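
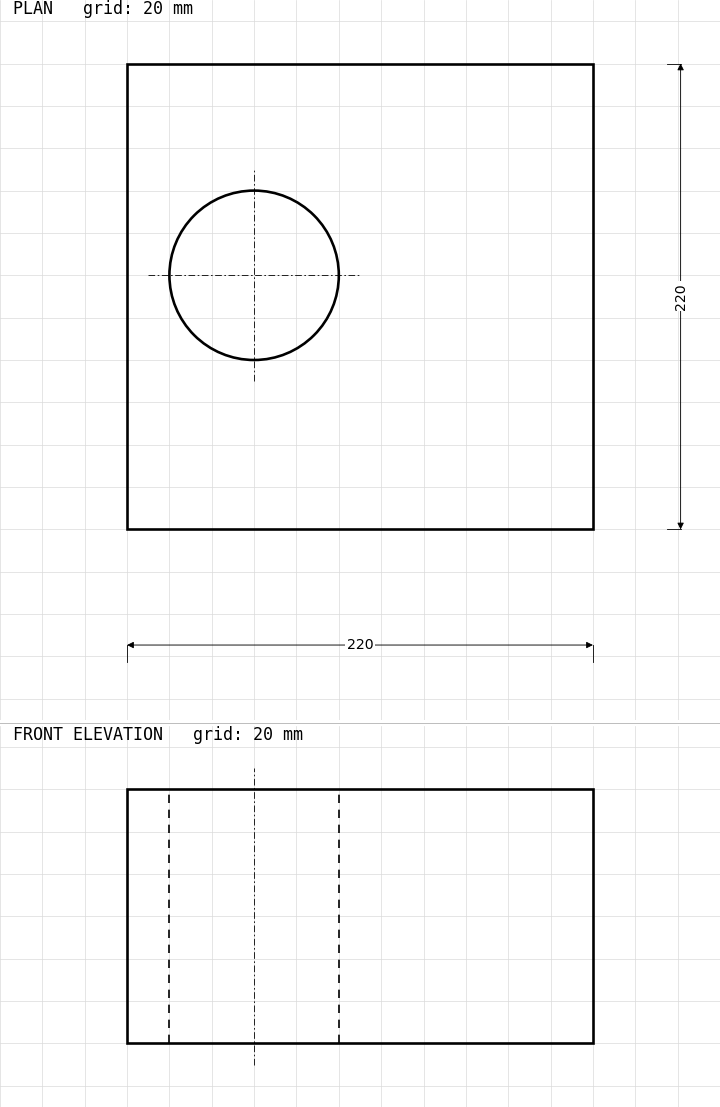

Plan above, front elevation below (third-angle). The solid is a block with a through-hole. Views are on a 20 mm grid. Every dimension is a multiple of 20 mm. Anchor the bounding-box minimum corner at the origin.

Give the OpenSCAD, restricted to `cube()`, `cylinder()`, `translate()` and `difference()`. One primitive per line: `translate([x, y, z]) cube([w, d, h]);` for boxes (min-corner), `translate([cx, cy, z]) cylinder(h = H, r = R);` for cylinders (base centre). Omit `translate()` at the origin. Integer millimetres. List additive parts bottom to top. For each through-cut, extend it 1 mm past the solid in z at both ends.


difference() {
  cube([220, 220, 120]);
  translate([60, 120, -1]) cylinder(h = 122, r = 40);
}


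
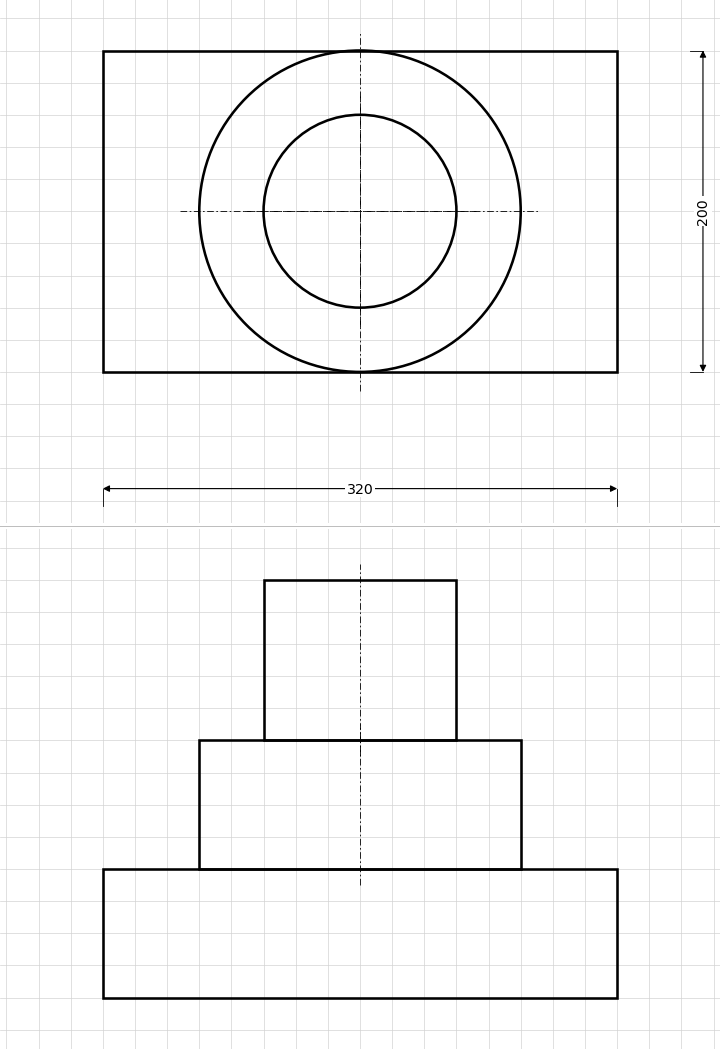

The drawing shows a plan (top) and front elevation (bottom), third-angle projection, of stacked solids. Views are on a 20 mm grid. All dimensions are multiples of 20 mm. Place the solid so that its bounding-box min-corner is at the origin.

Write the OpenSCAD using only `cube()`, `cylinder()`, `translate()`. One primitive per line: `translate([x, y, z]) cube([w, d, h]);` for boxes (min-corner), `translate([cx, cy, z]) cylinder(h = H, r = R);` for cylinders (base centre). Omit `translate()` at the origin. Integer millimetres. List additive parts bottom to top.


cube([320, 200, 80]);
translate([160, 100, 80]) cylinder(h = 80, r = 100);
translate([160, 100, 160]) cylinder(h = 100, r = 60);


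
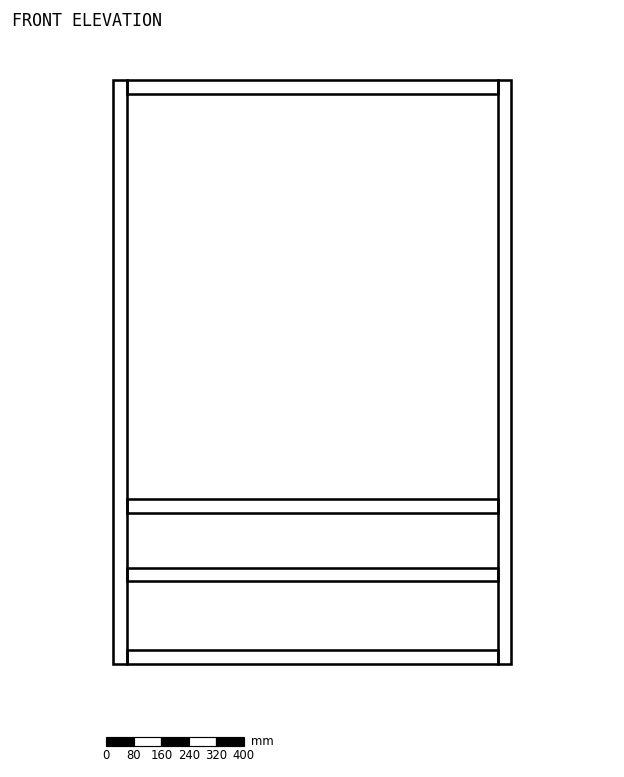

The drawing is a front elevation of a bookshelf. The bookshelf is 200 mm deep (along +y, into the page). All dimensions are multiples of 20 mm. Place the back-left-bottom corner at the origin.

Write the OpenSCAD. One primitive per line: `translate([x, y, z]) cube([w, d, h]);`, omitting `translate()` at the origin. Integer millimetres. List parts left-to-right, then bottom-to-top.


cube([40, 200, 1700]);
translate([40, 0, 0]) cube([1080, 200, 40]);
translate([40, 0, 240]) cube([1080, 200, 40]);
translate([40, 0, 440]) cube([1080, 200, 40]);
translate([40, 0, 1660]) cube([1080, 200, 40]);
translate([1120, 0, 0]) cube([40, 200, 1700]);


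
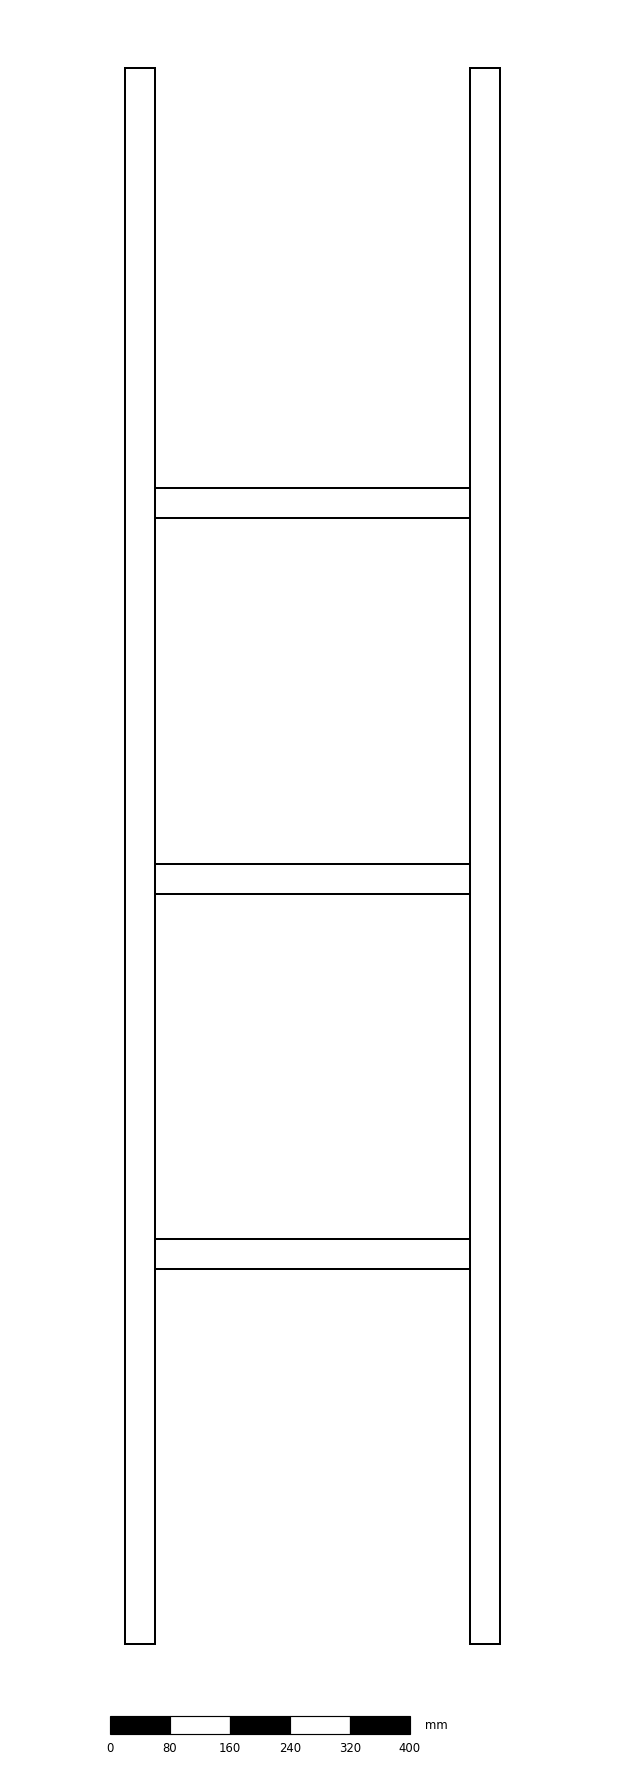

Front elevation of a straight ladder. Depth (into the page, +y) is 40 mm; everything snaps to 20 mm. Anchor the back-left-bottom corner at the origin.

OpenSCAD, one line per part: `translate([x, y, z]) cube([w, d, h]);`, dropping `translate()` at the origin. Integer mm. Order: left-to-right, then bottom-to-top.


cube([40, 40, 2100]);
translate([40, 0, 500]) cube([420, 40, 40]);
translate([40, 0, 1000]) cube([420, 40, 40]);
translate([40, 0, 1500]) cube([420, 40, 40]);
translate([460, 0, 0]) cube([40, 40, 2100]);


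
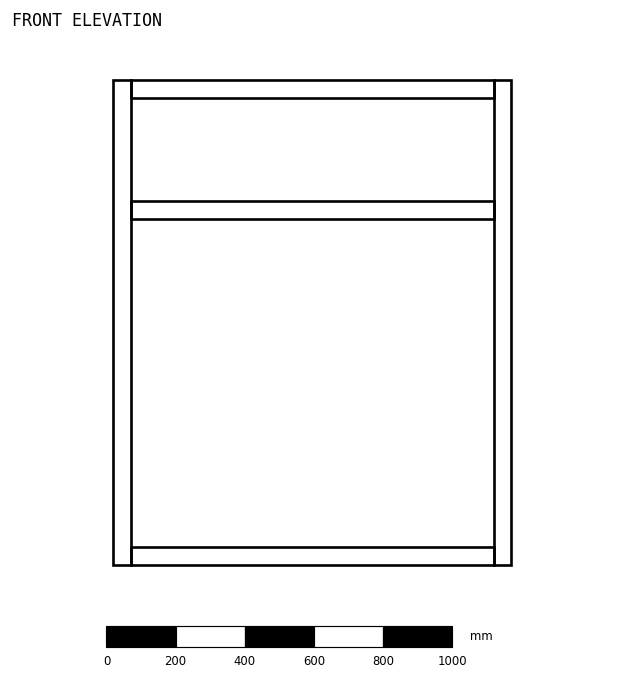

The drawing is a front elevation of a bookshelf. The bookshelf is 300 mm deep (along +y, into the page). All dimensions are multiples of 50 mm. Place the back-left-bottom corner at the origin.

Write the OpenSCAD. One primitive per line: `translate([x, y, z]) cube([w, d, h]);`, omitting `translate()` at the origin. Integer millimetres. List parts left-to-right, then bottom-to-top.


cube([50, 300, 1400]);
translate([50, 0, 0]) cube([1050, 300, 50]);
translate([50, 0, 1000]) cube([1050, 300, 50]);
translate([50, 0, 1350]) cube([1050, 300, 50]);
translate([1100, 0, 0]) cube([50, 300, 1400]);


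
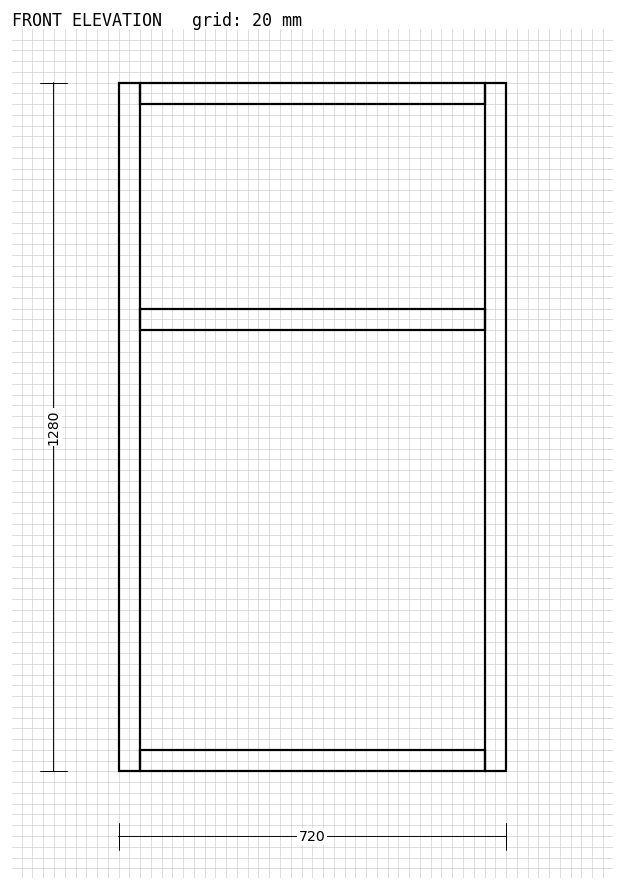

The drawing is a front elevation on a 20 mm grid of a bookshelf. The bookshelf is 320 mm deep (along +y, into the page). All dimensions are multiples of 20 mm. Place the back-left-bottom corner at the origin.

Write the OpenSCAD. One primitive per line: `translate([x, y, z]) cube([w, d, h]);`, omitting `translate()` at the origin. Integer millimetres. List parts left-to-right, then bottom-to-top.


cube([40, 320, 1280]);
translate([40, 0, 0]) cube([640, 320, 40]);
translate([40, 0, 820]) cube([640, 320, 40]);
translate([40, 0, 1240]) cube([640, 320, 40]);
translate([680, 0, 0]) cube([40, 320, 1280]);


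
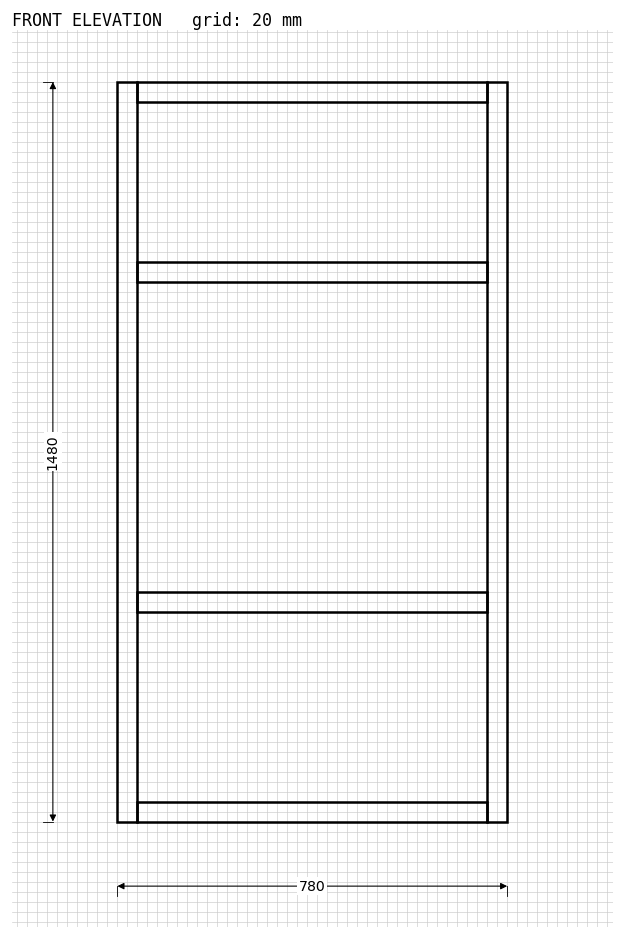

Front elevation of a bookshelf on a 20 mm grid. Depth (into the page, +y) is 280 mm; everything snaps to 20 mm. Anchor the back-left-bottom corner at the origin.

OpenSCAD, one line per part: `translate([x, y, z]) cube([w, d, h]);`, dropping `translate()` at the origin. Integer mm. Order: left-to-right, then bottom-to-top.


cube([40, 280, 1480]);
translate([40, 0, 0]) cube([700, 280, 40]);
translate([40, 0, 420]) cube([700, 280, 40]);
translate([40, 0, 1080]) cube([700, 280, 40]);
translate([40, 0, 1440]) cube([700, 280, 40]);
translate([740, 0, 0]) cube([40, 280, 1480]);


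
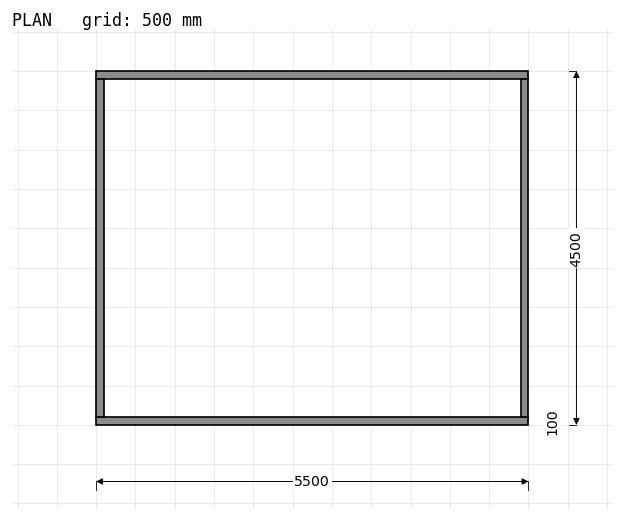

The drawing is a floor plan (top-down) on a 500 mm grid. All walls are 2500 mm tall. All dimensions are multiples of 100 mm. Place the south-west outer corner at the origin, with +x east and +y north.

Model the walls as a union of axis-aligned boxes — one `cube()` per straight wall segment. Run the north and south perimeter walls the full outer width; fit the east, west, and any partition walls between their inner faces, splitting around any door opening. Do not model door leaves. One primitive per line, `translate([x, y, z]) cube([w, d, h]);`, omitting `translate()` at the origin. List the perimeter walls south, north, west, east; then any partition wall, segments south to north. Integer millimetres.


cube([5500, 100, 2500]);
translate([0, 4400, 0]) cube([5500, 100, 2500]);
translate([0, 100, 0]) cube([100, 4300, 2500]);
translate([5400, 100, 0]) cube([100, 4300, 2500]);


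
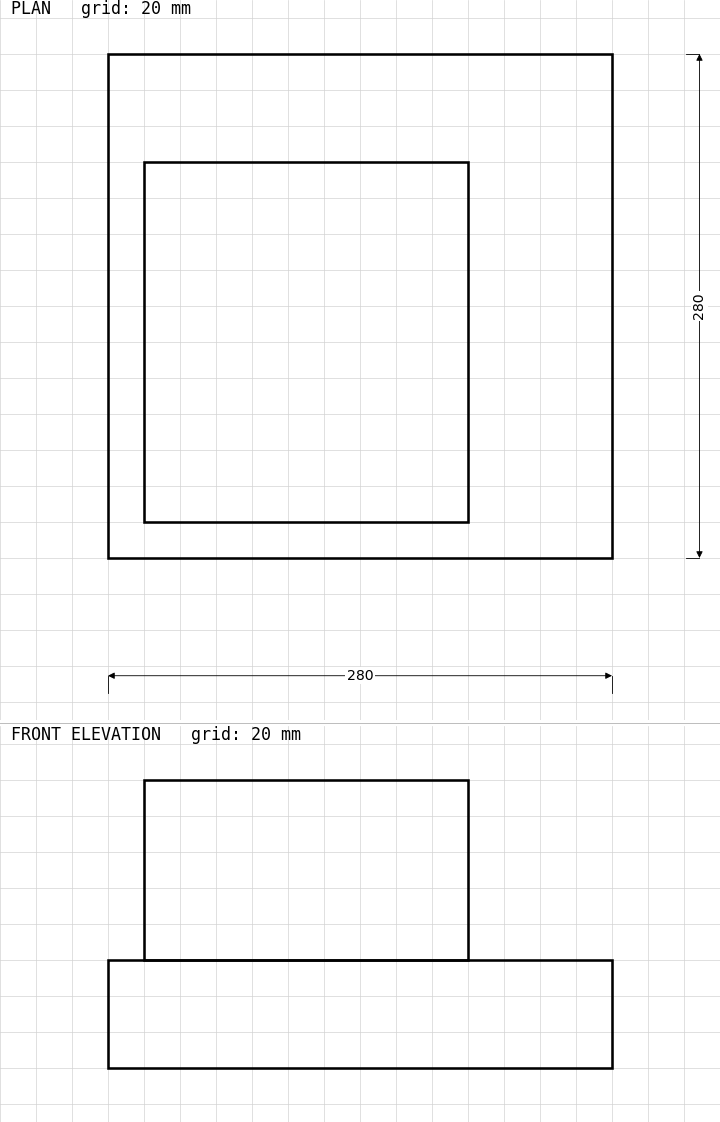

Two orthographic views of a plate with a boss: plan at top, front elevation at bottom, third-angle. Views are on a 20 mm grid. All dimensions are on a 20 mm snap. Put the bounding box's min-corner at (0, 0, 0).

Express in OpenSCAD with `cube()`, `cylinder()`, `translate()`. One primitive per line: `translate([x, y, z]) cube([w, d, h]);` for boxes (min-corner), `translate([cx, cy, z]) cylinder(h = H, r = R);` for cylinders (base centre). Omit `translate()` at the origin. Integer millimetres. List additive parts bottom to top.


cube([280, 280, 60]);
translate([20, 20, 60]) cube([180, 200, 100]);


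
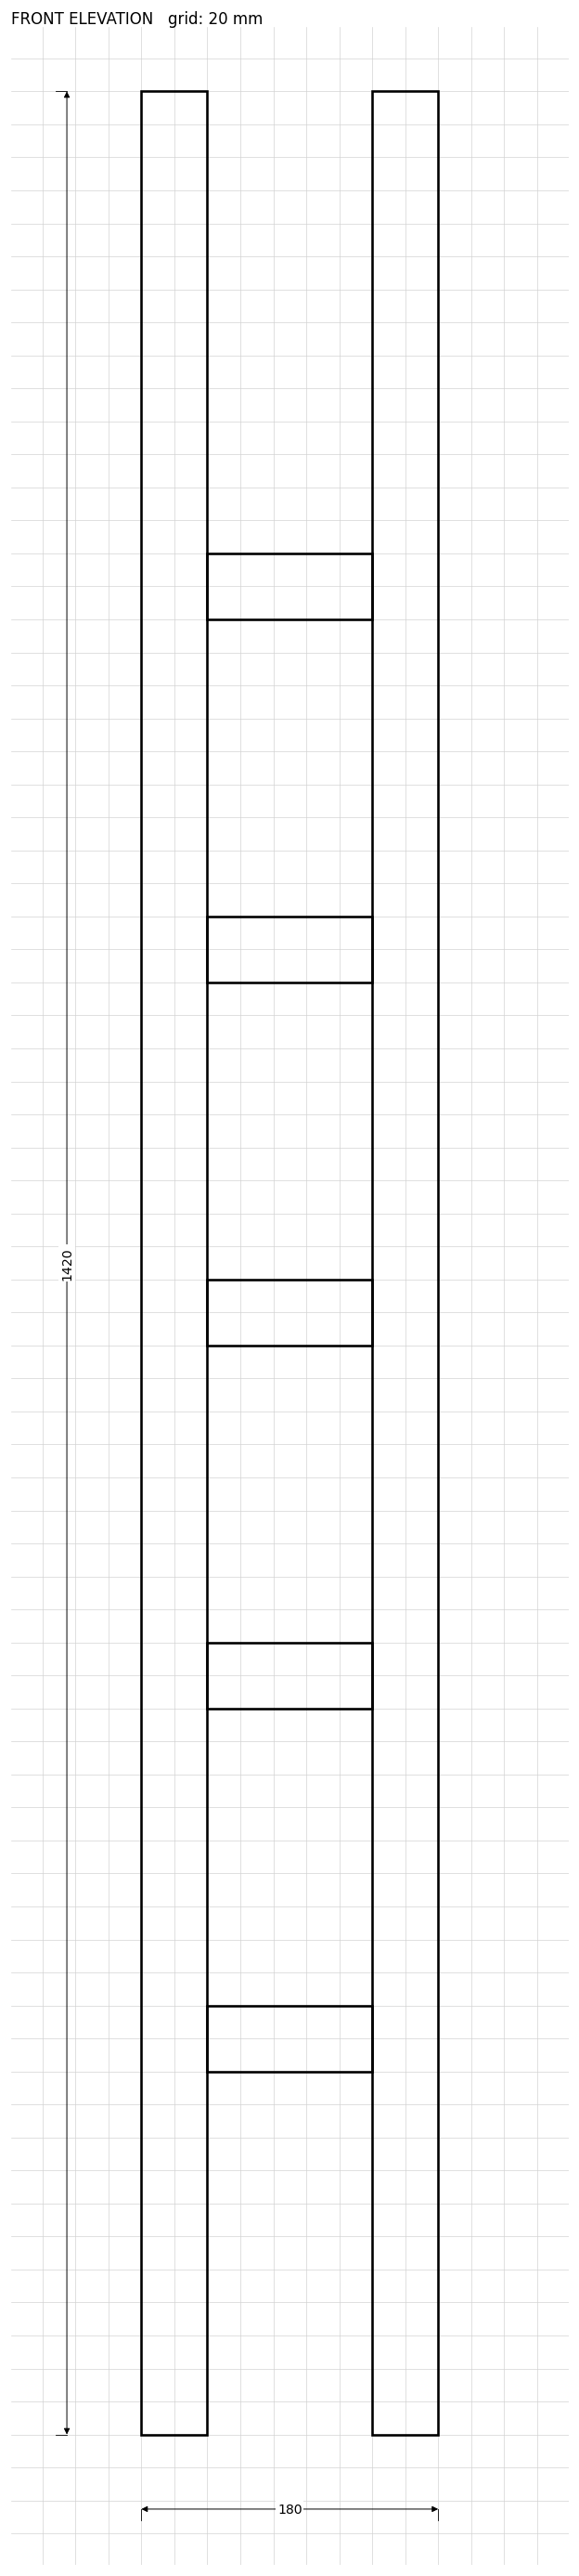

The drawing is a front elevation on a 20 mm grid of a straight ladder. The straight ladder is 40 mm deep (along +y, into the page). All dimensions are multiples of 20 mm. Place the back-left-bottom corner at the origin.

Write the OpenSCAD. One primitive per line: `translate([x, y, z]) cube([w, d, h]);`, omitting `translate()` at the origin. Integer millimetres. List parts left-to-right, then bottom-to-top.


cube([40, 40, 1420]);
translate([40, 0, 220]) cube([100, 40, 40]);
translate([40, 0, 440]) cube([100, 40, 40]);
translate([40, 0, 660]) cube([100, 40, 40]);
translate([40, 0, 880]) cube([100, 40, 40]);
translate([40, 0, 1100]) cube([100, 40, 40]);
translate([140, 0, 0]) cube([40, 40, 1420]);


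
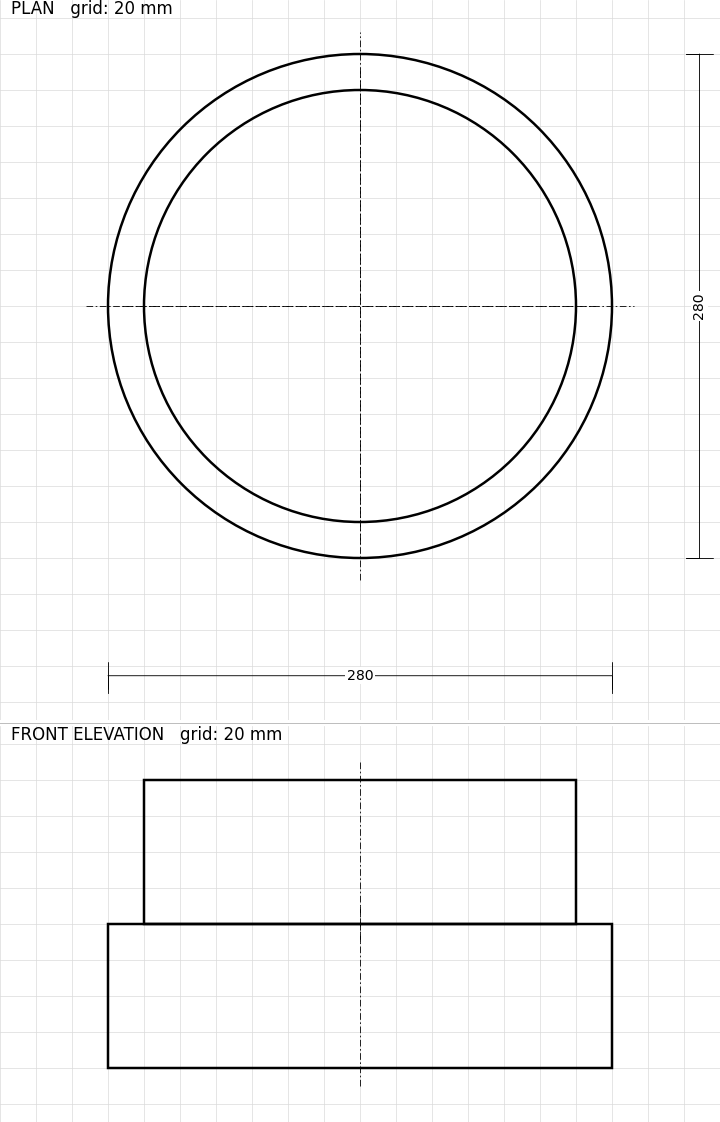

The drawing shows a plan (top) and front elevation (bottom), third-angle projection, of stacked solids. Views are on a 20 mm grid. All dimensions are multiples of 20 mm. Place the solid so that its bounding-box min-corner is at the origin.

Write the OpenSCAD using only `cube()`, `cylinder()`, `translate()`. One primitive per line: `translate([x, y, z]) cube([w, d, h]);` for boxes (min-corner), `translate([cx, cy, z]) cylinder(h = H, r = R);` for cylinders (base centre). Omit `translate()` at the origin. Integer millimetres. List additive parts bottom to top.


translate([140, 140, 0]) cylinder(h = 80, r = 140);
translate([140, 140, 80]) cylinder(h = 80, r = 120);


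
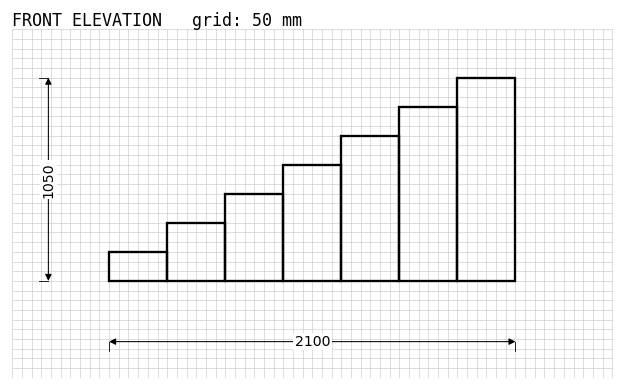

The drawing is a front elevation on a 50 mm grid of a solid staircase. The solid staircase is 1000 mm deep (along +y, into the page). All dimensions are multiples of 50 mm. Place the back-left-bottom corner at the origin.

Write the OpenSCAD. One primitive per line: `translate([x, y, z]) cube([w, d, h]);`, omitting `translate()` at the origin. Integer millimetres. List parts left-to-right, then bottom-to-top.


cube([300, 1000, 150]);
translate([300, 0, 0]) cube([300, 1000, 300]);
translate([600, 0, 0]) cube([300, 1000, 450]);
translate([900, 0, 0]) cube([300, 1000, 600]);
translate([1200, 0, 0]) cube([300, 1000, 750]);
translate([1500, 0, 0]) cube([300, 1000, 900]);
translate([1800, 0, 0]) cube([300, 1000, 1050]);


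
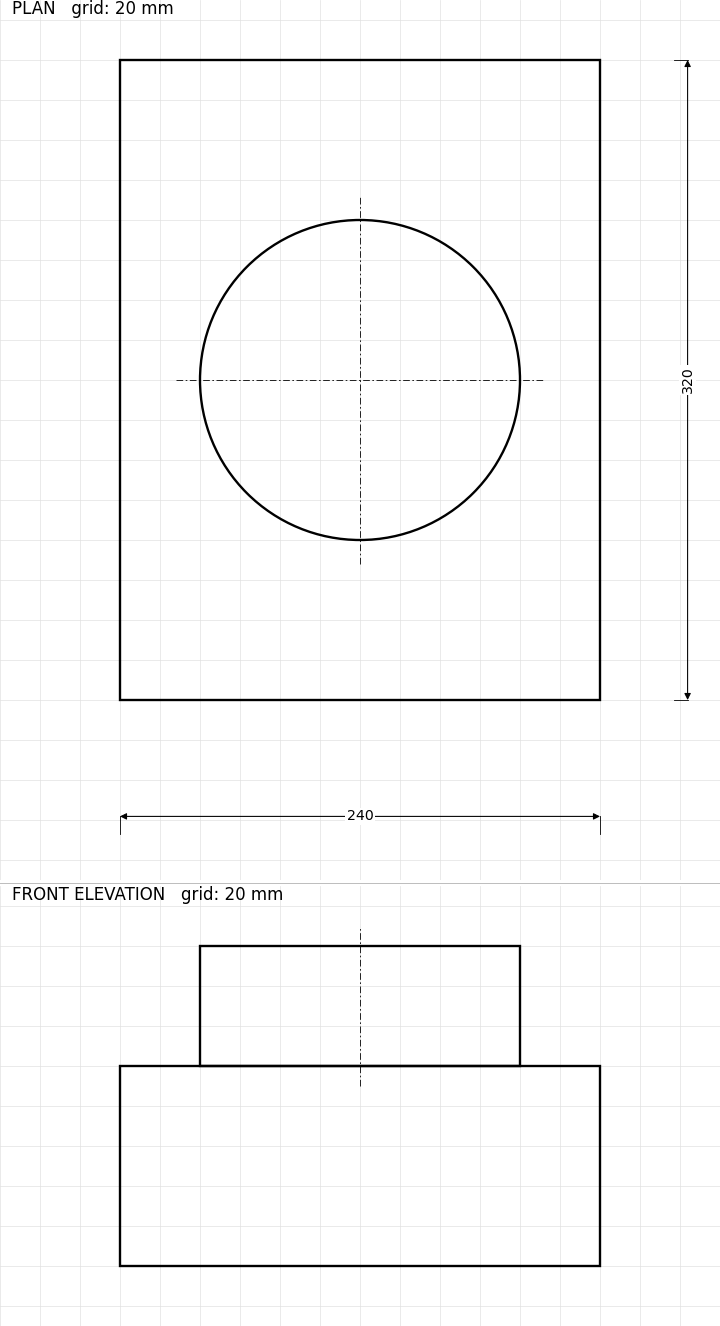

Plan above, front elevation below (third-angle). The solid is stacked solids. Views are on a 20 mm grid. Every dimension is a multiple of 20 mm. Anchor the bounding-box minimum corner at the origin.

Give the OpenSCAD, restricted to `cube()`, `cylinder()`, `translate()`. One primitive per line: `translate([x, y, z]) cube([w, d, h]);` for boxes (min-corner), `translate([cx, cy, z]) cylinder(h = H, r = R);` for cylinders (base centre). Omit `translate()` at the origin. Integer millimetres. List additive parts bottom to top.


cube([240, 320, 100]);
translate([120, 160, 100]) cylinder(h = 60, r = 80);


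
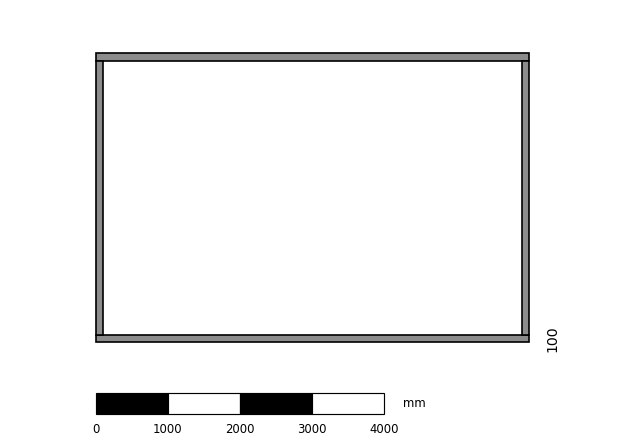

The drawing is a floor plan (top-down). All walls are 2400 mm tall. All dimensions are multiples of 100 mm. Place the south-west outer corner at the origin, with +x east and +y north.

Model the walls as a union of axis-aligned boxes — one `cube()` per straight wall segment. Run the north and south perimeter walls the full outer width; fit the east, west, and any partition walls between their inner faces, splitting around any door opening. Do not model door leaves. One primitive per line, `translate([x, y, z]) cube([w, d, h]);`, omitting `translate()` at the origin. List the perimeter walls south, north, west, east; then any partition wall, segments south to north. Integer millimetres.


cube([6000, 100, 2400]);
translate([0, 3900, 0]) cube([6000, 100, 2400]);
translate([0, 100, 0]) cube([100, 3800, 2400]);
translate([5900, 100, 0]) cube([100, 3800, 2400]);


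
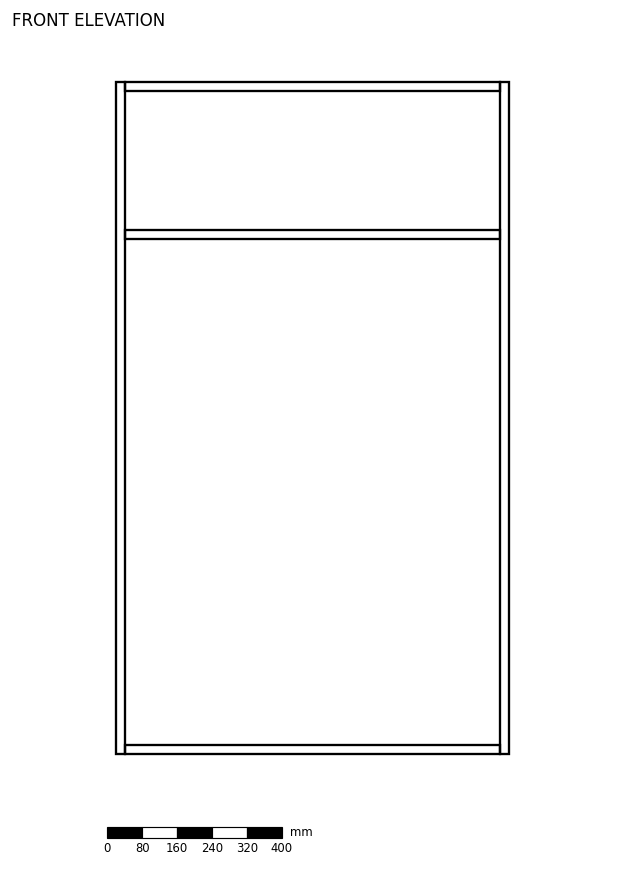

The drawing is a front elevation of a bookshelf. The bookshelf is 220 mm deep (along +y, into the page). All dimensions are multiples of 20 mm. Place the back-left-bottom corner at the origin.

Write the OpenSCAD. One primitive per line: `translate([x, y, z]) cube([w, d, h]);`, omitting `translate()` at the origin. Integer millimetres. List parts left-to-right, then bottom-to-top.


cube([20, 220, 1540]);
translate([20, 0, 0]) cube([860, 220, 20]);
translate([20, 0, 1180]) cube([860, 220, 20]);
translate([20, 0, 1520]) cube([860, 220, 20]);
translate([880, 0, 0]) cube([20, 220, 1540]);


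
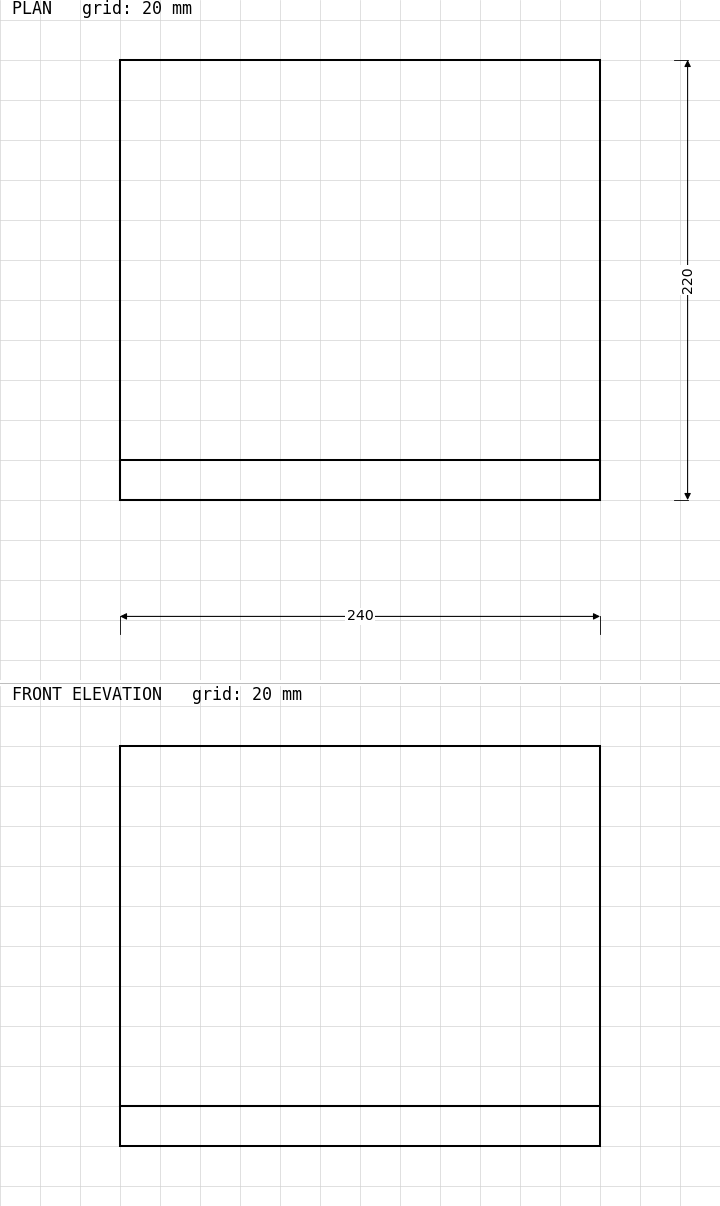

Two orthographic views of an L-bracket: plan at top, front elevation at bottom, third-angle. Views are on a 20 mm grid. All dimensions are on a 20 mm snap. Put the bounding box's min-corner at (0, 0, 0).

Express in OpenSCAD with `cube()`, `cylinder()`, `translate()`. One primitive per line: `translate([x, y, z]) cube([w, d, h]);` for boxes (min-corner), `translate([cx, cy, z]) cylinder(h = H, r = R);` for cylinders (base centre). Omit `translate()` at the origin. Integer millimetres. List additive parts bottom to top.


cube([240, 220, 20]);
translate([0, 0, 20]) cube([240, 20, 180]);


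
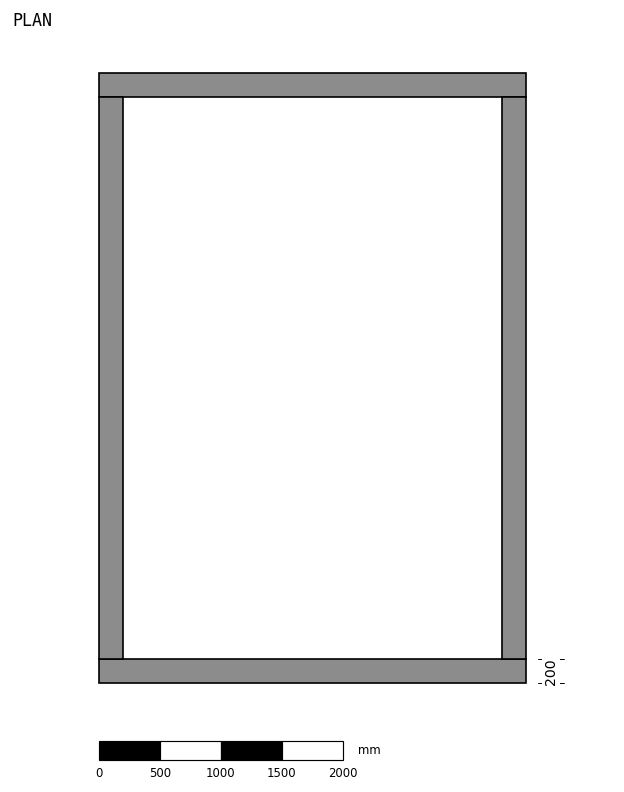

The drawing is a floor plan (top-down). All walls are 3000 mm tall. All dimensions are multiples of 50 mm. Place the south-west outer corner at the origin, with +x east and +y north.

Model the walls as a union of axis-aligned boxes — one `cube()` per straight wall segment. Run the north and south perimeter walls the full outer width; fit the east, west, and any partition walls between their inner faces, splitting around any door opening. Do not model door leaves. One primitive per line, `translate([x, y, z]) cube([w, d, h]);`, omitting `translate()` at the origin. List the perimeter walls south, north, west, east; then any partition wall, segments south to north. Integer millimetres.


cube([3500, 200, 3000]);
translate([0, 4800, 0]) cube([3500, 200, 3000]);
translate([0, 200, 0]) cube([200, 4600, 3000]);
translate([3300, 200, 0]) cube([200, 4600, 3000]);


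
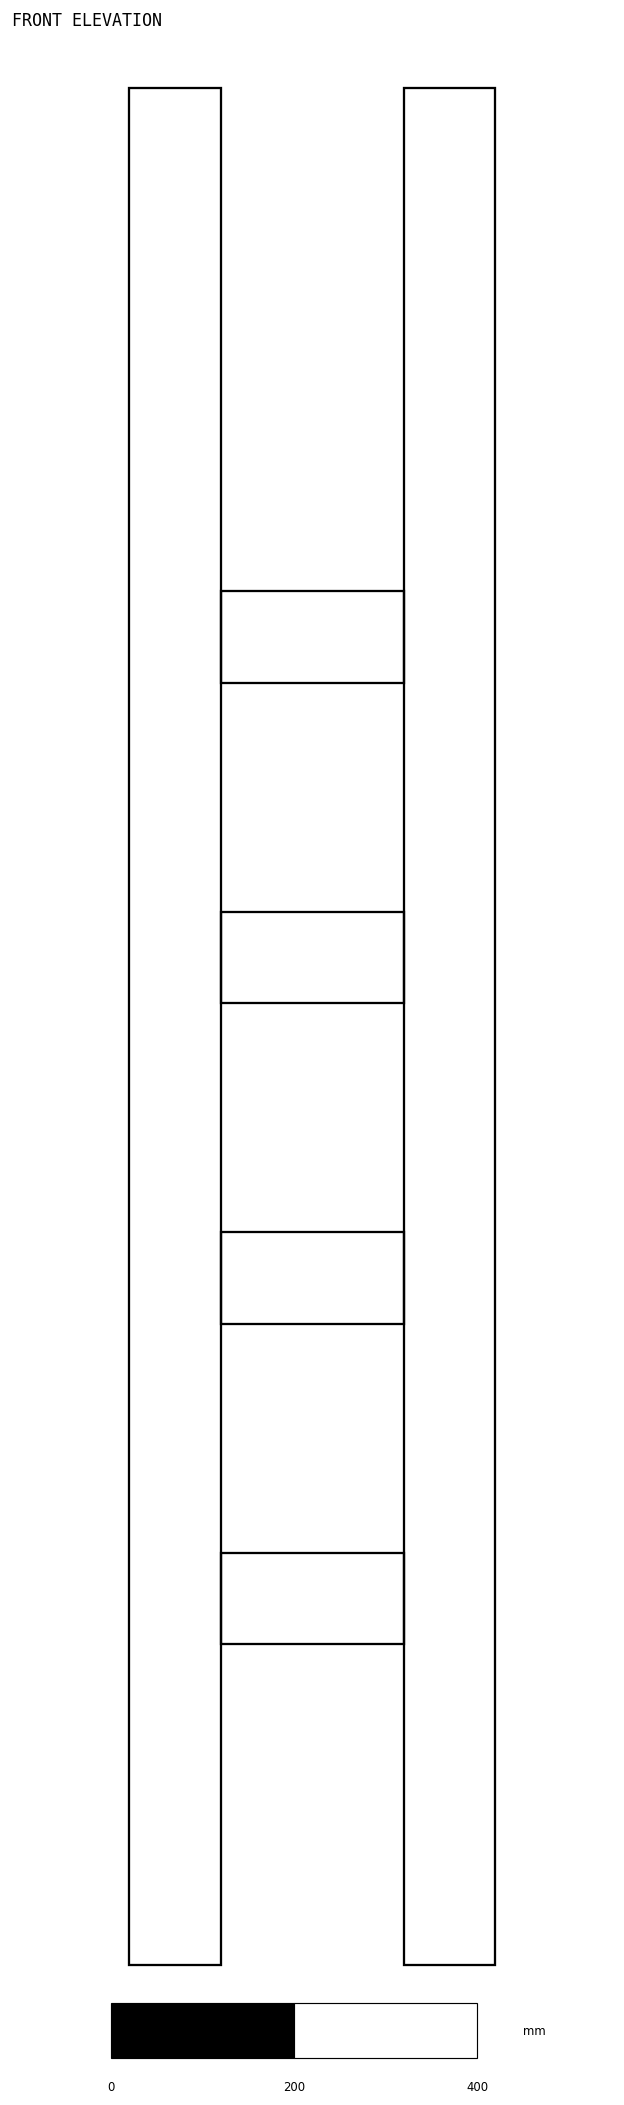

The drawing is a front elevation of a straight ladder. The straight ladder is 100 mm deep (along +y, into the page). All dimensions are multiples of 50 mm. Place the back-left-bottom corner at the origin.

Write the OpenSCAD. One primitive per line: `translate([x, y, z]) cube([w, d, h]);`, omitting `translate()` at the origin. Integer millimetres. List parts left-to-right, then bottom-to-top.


cube([100, 100, 2050]);
translate([100, 0, 350]) cube([200, 100, 100]);
translate([100, 0, 700]) cube([200, 100, 100]);
translate([100, 0, 1050]) cube([200, 100, 100]);
translate([100, 0, 1400]) cube([200, 100, 100]);
translate([300, 0, 0]) cube([100, 100, 2050]);


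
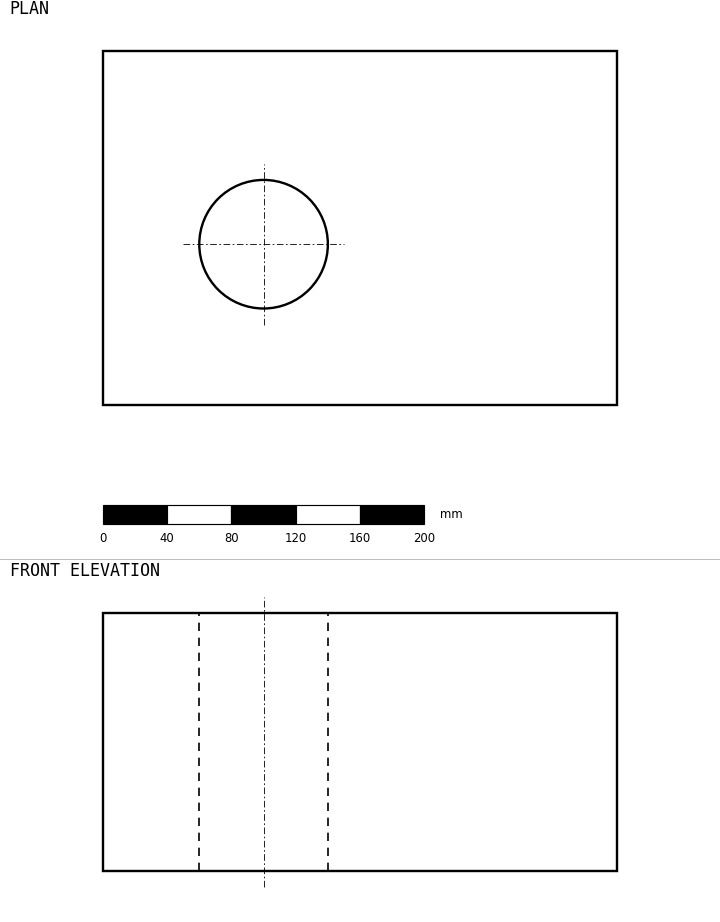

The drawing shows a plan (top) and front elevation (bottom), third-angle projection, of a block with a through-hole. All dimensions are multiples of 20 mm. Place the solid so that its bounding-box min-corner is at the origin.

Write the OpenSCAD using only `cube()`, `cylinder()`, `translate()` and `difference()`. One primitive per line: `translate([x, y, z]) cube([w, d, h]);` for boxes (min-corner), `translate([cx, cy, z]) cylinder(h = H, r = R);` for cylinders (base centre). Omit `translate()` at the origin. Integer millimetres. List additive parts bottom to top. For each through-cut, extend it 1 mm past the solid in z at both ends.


difference() {
  cube([320, 220, 160]);
  translate([100, 100, -1]) cylinder(h = 162, r = 40);
}


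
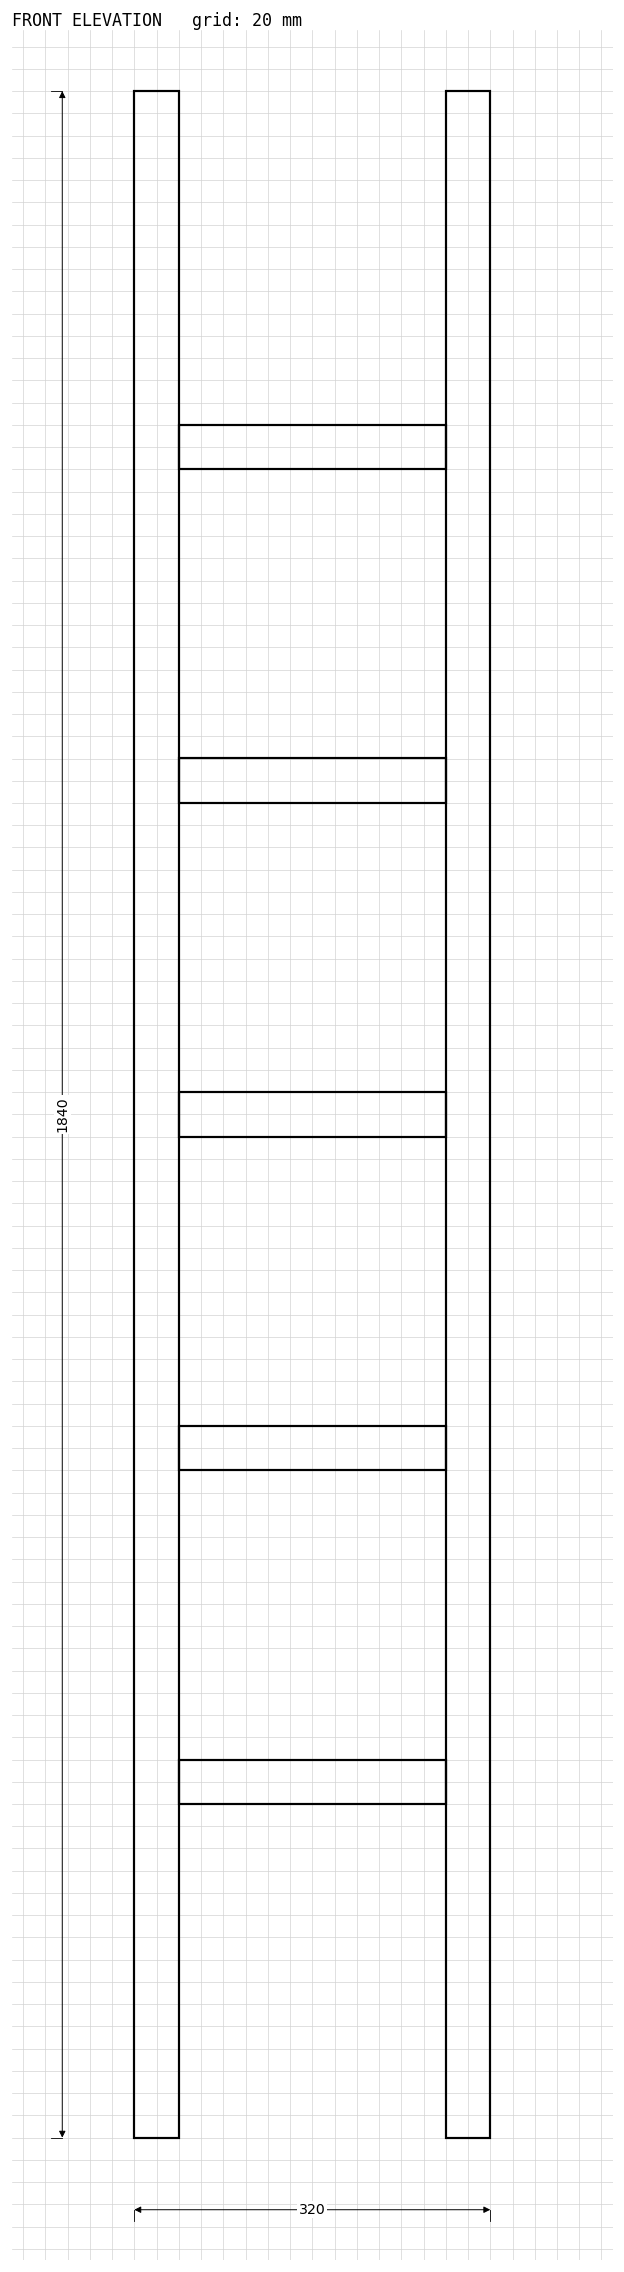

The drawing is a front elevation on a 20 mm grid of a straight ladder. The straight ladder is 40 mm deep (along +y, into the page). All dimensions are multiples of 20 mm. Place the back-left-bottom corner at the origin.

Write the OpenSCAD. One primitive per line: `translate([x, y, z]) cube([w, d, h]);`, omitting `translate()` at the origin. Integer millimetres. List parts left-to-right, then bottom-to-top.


cube([40, 40, 1840]);
translate([40, 0, 300]) cube([240, 40, 40]);
translate([40, 0, 600]) cube([240, 40, 40]);
translate([40, 0, 900]) cube([240, 40, 40]);
translate([40, 0, 1200]) cube([240, 40, 40]);
translate([40, 0, 1500]) cube([240, 40, 40]);
translate([280, 0, 0]) cube([40, 40, 1840]);


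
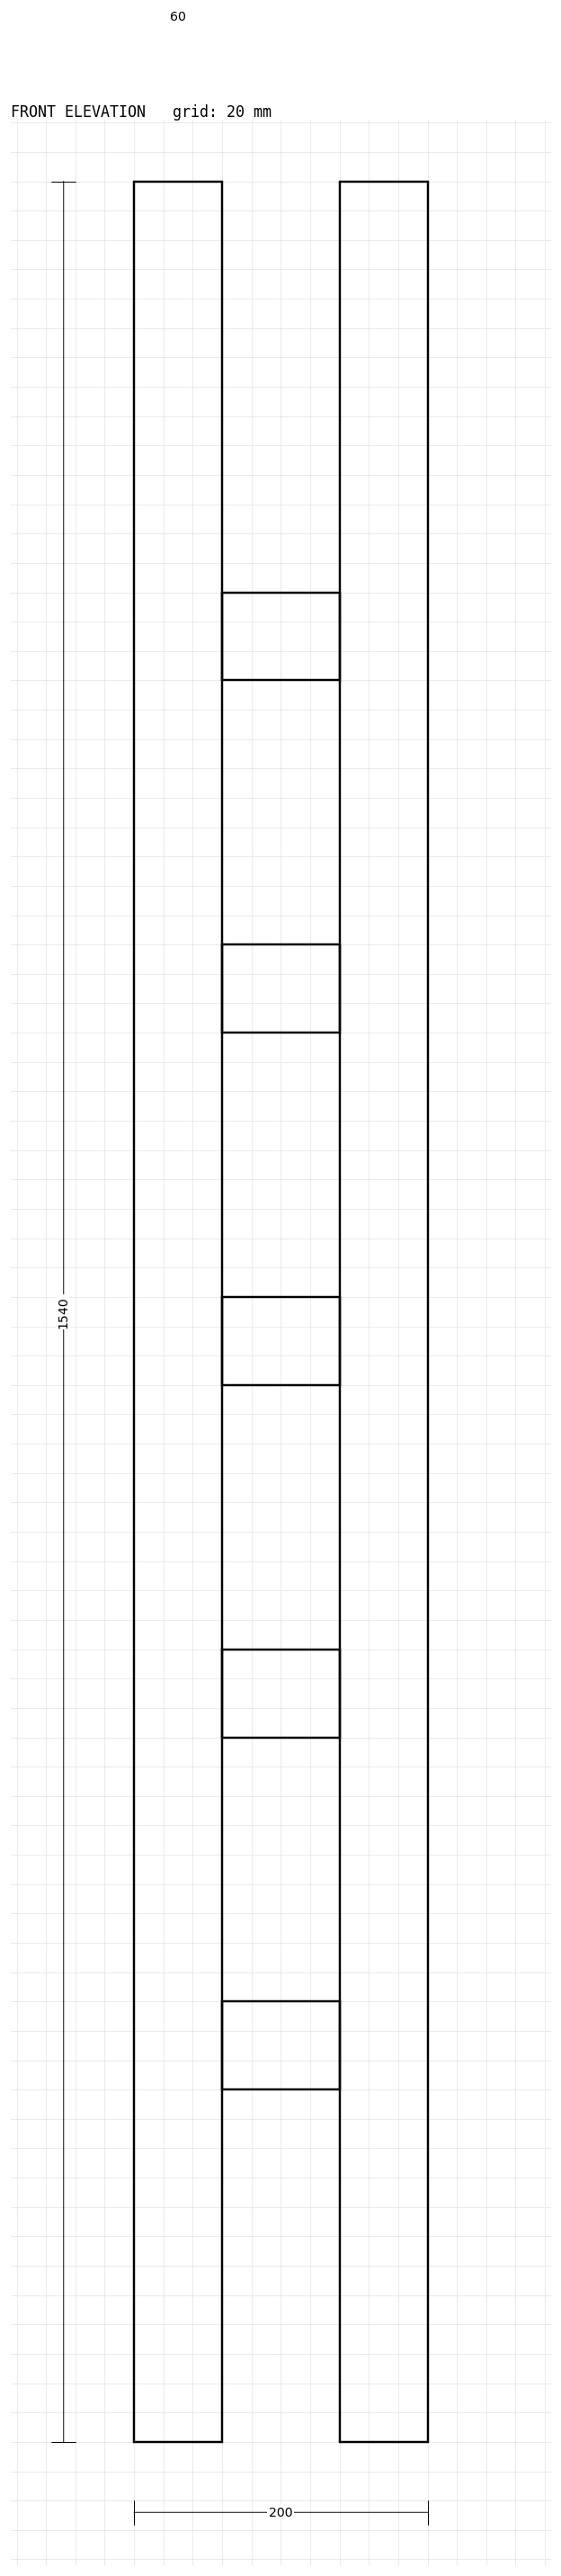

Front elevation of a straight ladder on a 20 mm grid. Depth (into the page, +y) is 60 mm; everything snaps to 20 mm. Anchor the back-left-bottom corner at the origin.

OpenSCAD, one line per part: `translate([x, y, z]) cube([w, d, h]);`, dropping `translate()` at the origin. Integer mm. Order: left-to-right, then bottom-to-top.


cube([60, 60, 1540]);
translate([60, 0, 240]) cube([80, 60, 60]);
translate([60, 0, 480]) cube([80, 60, 60]);
translate([60, 0, 720]) cube([80, 60, 60]);
translate([60, 0, 960]) cube([80, 60, 60]);
translate([60, 0, 1200]) cube([80, 60, 60]);
translate([140, 0, 0]) cube([60, 60, 1540]);


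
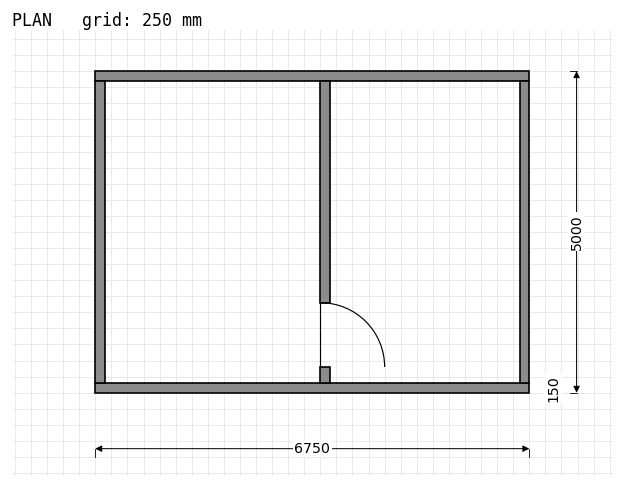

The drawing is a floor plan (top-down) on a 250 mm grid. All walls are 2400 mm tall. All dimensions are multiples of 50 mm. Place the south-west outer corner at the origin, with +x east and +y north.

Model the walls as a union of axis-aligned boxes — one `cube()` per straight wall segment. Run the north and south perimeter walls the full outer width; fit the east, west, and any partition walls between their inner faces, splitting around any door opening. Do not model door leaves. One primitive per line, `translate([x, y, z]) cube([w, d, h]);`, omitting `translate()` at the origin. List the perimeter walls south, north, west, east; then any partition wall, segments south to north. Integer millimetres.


cube([6750, 150, 2400]);
translate([0, 4850, 0]) cube([6750, 150, 2400]);
translate([0, 150, 0]) cube([150, 4700, 2400]);
translate([6600, 150, 0]) cube([150, 4700, 2400]);
translate([3500, 150, 0]) cube([150, 250, 2400]);
translate([3500, 1400, 0]) cube([150, 3450, 2400]);


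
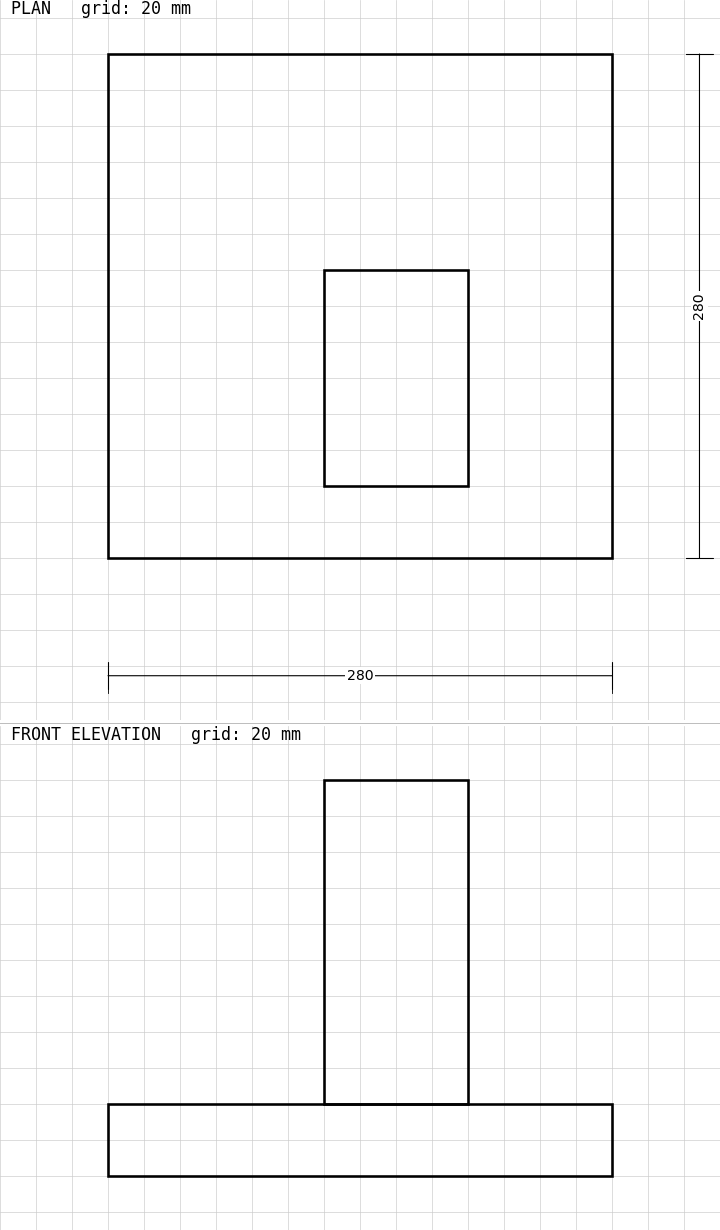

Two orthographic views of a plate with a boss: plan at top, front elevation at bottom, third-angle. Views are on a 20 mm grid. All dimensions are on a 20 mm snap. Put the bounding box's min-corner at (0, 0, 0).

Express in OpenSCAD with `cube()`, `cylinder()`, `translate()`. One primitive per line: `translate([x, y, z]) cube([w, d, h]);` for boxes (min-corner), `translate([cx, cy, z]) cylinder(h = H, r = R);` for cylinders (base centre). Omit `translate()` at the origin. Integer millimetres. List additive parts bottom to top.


cube([280, 280, 40]);
translate([120, 40, 40]) cube([80, 120, 180]);


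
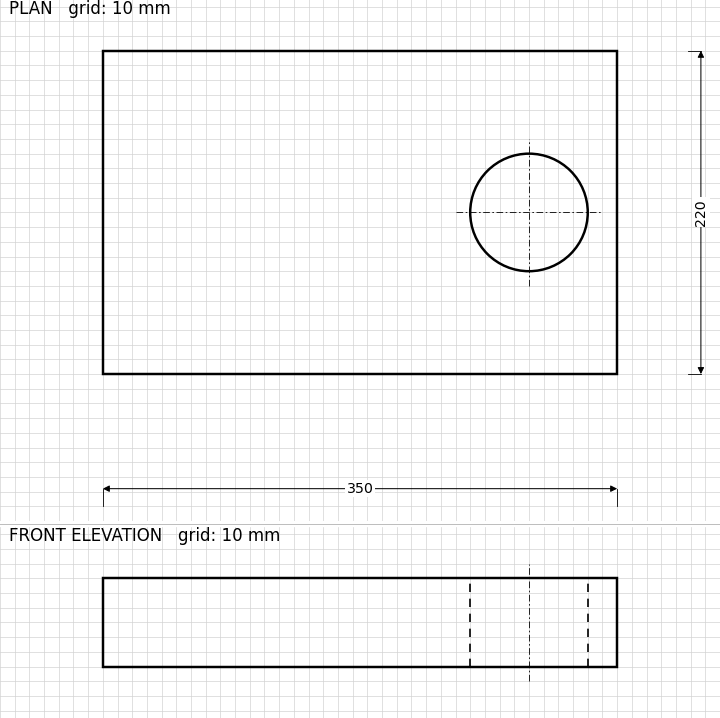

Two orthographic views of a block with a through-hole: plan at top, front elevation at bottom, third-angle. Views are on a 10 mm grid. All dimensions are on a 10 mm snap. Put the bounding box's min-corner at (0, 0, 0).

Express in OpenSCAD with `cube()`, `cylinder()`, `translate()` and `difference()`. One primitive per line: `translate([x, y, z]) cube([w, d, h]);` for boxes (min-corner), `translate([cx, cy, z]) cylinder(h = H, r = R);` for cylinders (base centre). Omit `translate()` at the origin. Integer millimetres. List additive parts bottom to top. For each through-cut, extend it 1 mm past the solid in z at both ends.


difference() {
  cube([350, 220, 60]);
  translate([290, 110, -1]) cylinder(h = 62, r = 40);
}


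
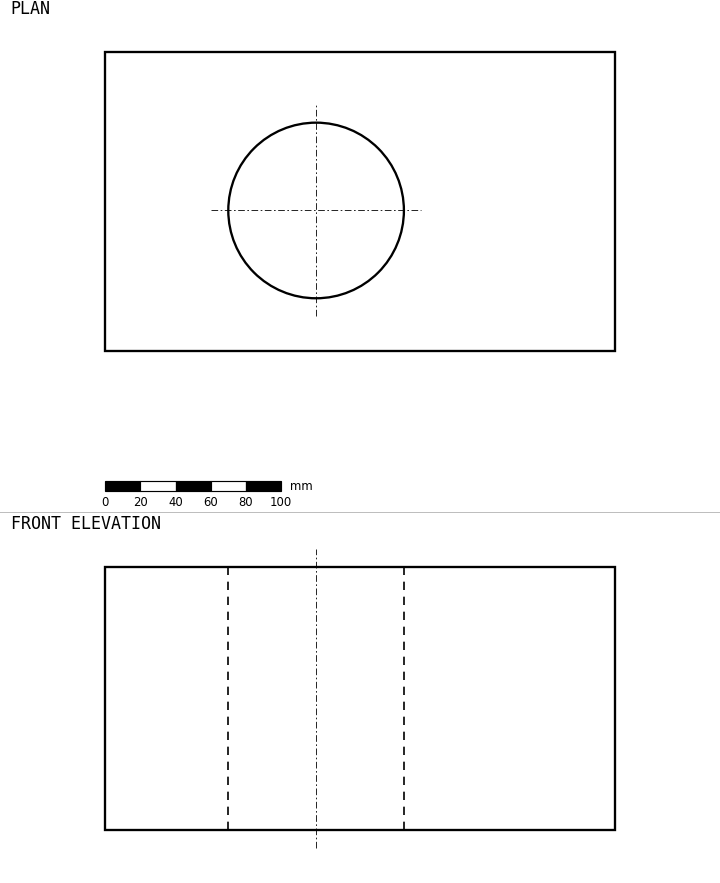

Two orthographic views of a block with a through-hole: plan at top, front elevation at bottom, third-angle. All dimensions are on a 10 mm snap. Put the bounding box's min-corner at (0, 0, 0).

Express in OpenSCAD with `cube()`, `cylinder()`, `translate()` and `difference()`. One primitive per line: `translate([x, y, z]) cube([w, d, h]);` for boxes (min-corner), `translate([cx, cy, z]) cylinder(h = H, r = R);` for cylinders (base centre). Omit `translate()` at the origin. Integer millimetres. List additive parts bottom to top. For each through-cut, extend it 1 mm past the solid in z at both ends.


difference() {
  cube([290, 170, 150]);
  translate([120, 80, -1]) cylinder(h = 152, r = 50);
}


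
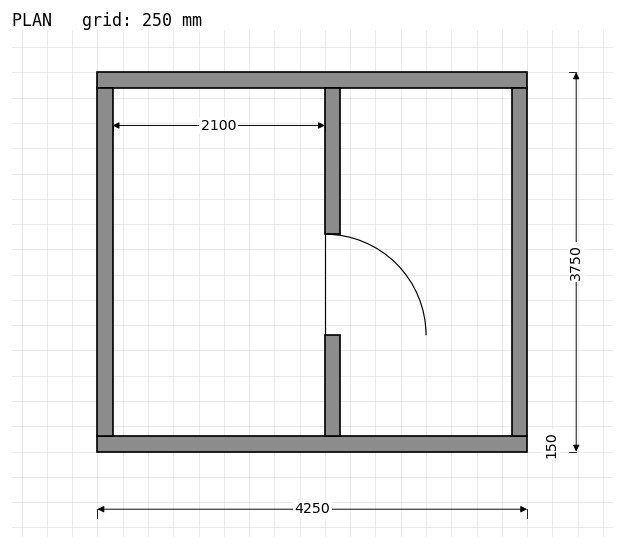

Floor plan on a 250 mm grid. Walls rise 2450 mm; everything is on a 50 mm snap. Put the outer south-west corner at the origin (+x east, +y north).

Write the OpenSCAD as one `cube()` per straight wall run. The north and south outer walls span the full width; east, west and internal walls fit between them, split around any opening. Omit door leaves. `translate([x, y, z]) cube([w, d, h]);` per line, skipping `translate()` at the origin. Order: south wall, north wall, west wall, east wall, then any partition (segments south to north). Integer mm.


cube([4250, 150, 2450]);
translate([0, 3600, 0]) cube([4250, 150, 2450]);
translate([0, 150, 0]) cube([150, 3450, 2450]);
translate([4100, 150, 0]) cube([150, 3450, 2450]);
translate([2250, 150, 0]) cube([150, 1000, 2450]);
translate([2250, 2150, 0]) cube([150, 1450, 2450]);


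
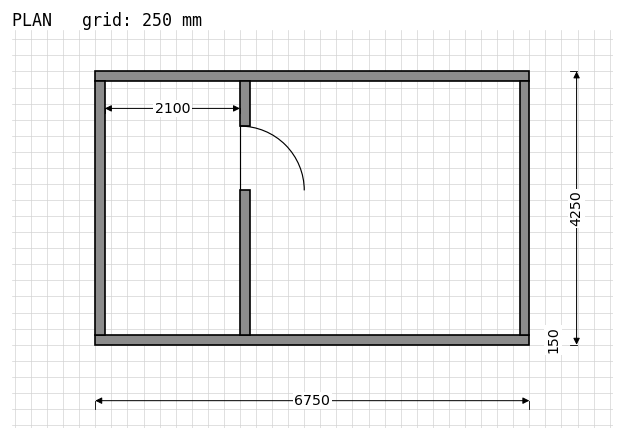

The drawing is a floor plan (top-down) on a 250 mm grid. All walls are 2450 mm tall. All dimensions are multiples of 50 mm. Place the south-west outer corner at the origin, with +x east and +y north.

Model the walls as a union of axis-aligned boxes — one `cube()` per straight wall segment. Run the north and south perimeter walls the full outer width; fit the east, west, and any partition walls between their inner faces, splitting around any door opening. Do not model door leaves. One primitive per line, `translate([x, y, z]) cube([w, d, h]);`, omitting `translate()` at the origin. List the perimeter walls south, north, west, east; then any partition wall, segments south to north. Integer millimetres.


cube([6750, 150, 2450]);
translate([0, 4100, 0]) cube([6750, 150, 2450]);
translate([0, 150, 0]) cube([150, 3950, 2450]);
translate([6600, 150, 0]) cube([150, 3950, 2450]);
translate([2250, 150, 0]) cube([150, 2250, 2450]);
translate([2250, 3400, 0]) cube([150, 700, 2450]);


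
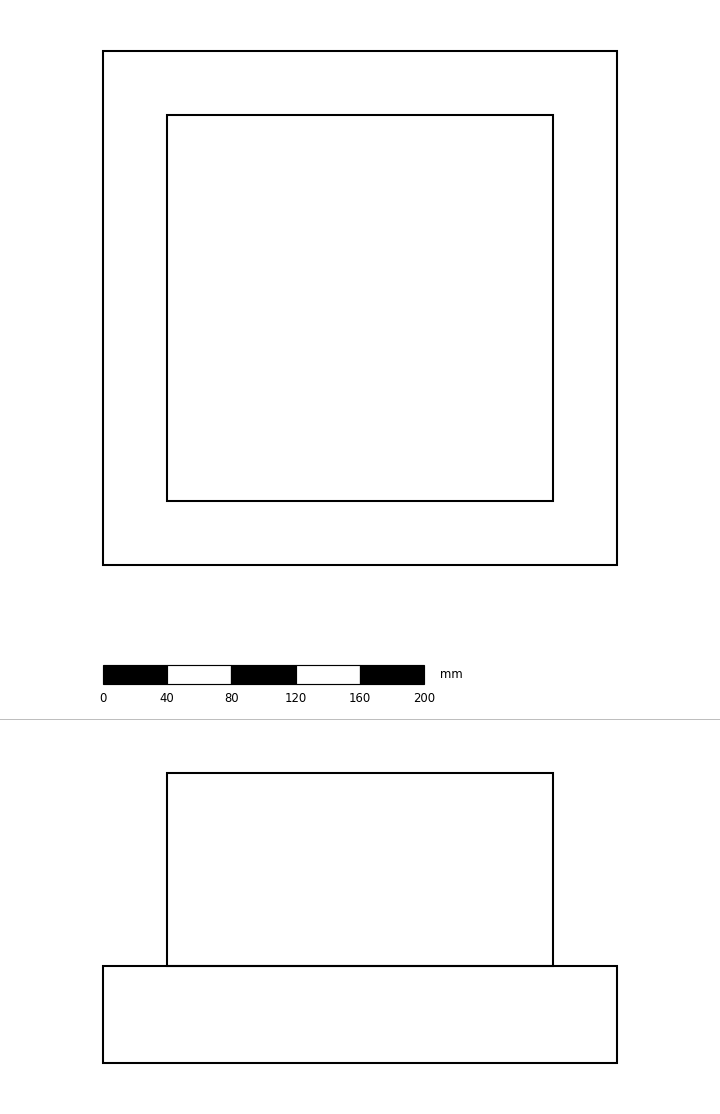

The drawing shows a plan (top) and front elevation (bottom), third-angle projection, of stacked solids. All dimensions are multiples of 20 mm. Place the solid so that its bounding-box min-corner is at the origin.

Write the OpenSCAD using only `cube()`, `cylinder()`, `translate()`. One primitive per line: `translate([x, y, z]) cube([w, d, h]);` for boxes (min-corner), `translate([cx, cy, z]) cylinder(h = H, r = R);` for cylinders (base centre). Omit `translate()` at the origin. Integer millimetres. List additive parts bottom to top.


cube([320, 320, 60]);
translate([40, 40, 60]) cube([240, 240, 120]);


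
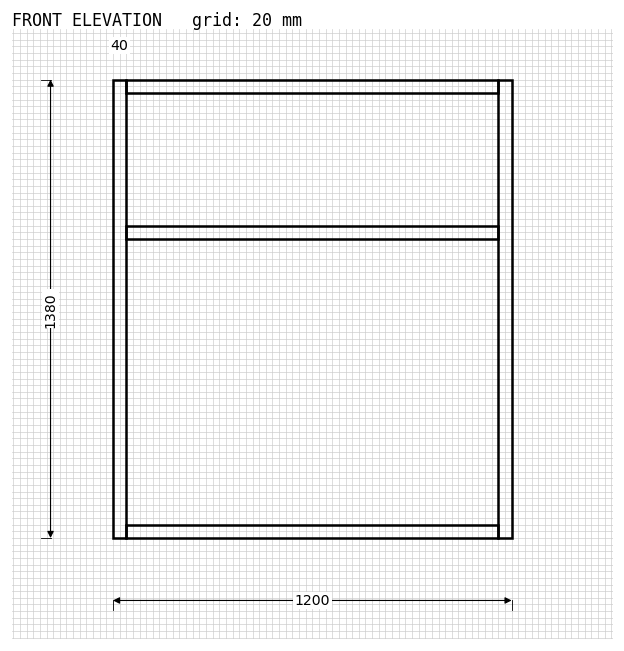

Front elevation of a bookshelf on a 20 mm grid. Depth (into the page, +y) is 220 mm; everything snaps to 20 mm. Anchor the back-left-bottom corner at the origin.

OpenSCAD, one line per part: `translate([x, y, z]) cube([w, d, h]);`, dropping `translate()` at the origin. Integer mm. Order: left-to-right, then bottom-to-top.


cube([40, 220, 1380]);
translate([40, 0, 0]) cube([1120, 220, 40]);
translate([40, 0, 900]) cube([1120, 220, 40]);
translate([40, 0, 1340]) cube([1120, 220, 40]);
translate([1160, 0, 0]) cube([40, 220, 1380]);


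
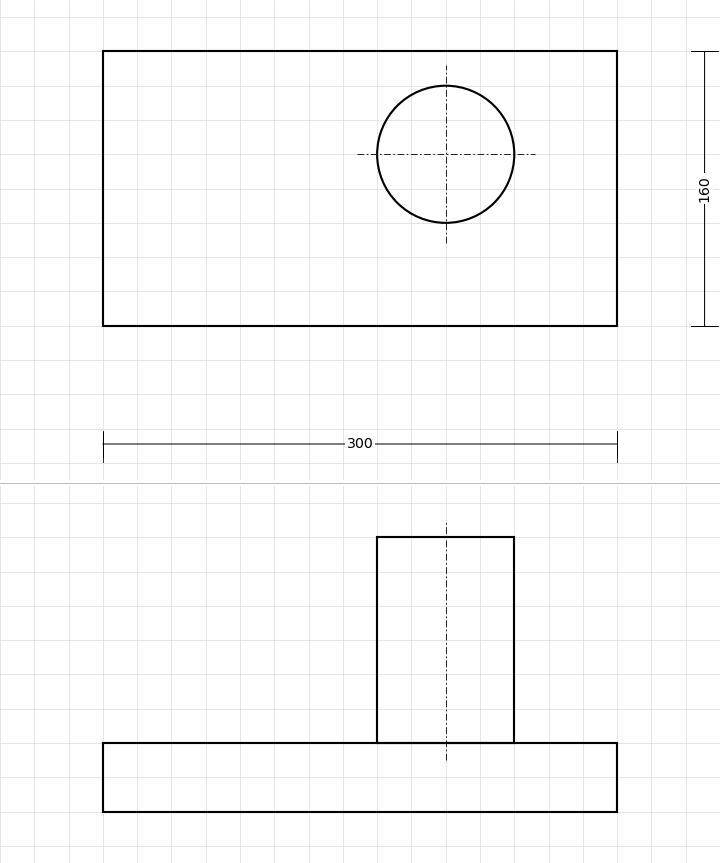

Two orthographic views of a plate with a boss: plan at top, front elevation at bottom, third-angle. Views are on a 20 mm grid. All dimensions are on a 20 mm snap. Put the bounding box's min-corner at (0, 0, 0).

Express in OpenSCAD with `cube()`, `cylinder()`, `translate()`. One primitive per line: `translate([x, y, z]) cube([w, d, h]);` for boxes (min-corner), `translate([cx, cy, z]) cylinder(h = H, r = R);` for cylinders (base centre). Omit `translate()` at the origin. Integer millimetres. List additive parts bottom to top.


cube([300, 160, 40]);
translate([200, 100, 40]) cylinder(h = 120, r = 40);


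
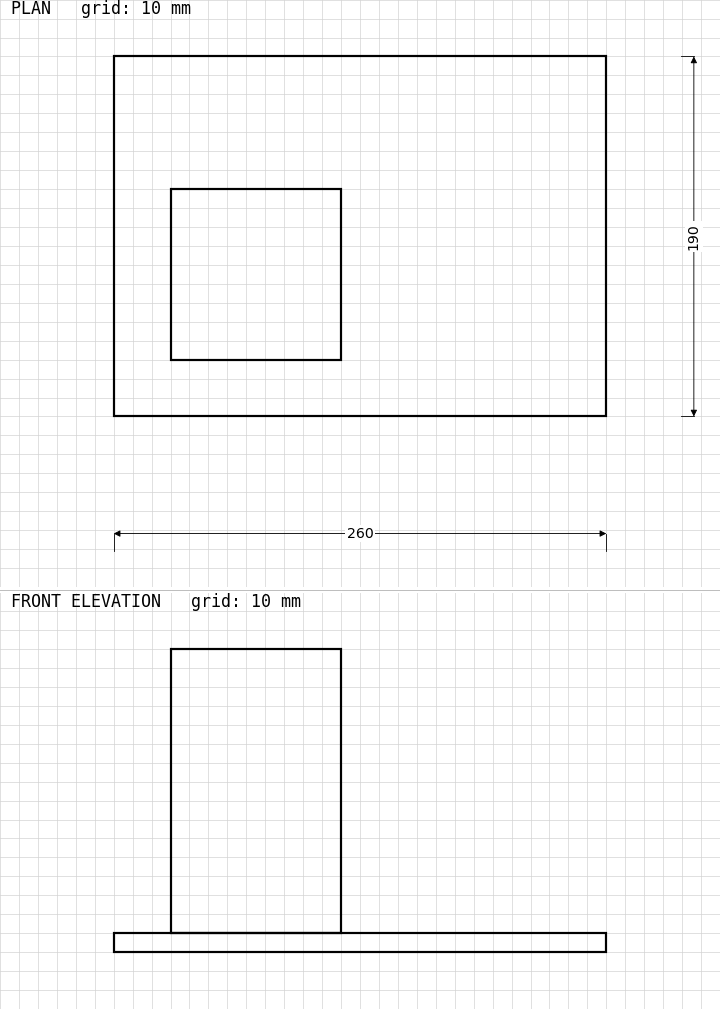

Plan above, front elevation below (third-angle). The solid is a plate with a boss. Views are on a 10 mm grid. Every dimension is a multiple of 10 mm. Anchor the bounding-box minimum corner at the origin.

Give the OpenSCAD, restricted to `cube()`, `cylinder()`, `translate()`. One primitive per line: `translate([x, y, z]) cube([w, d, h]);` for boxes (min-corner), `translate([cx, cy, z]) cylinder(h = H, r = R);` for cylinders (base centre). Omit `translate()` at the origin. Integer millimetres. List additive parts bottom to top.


cube([260, 190, 10]);
translate([30, 30, 10]) cube([90, 90, 150]);


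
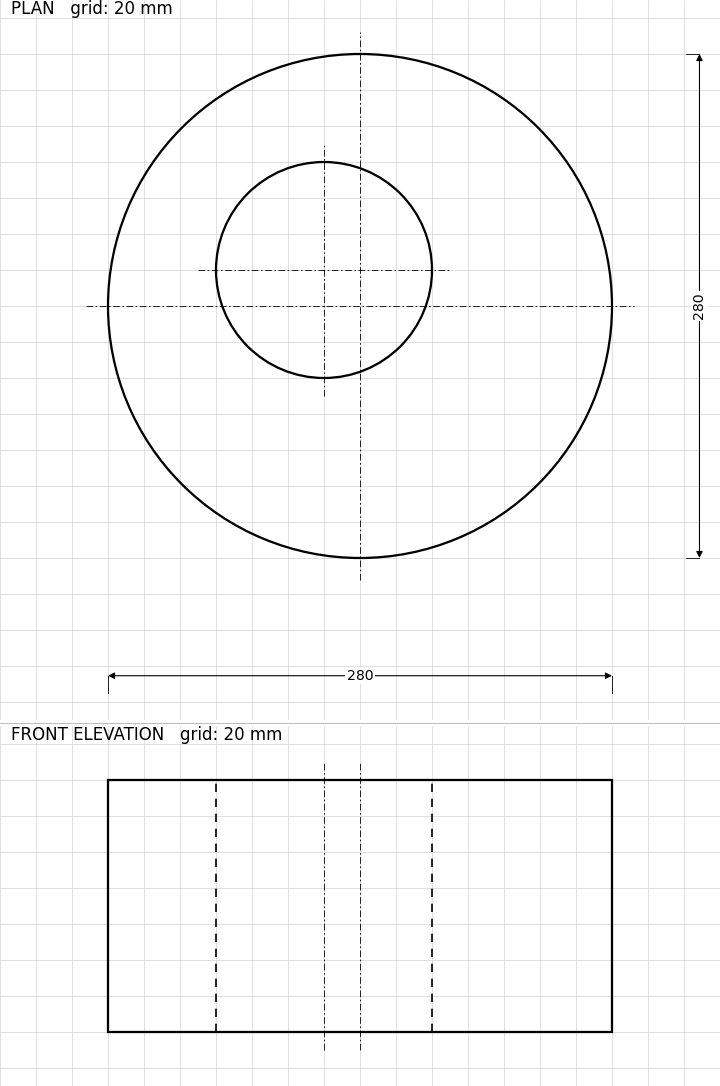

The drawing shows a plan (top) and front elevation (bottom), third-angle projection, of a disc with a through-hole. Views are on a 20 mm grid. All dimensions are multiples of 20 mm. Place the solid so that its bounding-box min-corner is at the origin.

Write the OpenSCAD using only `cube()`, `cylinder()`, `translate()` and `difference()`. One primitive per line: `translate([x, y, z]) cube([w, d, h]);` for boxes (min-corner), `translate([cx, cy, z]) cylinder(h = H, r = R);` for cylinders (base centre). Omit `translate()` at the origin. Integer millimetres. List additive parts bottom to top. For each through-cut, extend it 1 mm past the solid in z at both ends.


difference() {
  translate([140, 140, 0]) cylinder(h = 140, r = 140);
  translate([120, 160, -1]) cylinder(h = 142, r = 60);
}
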